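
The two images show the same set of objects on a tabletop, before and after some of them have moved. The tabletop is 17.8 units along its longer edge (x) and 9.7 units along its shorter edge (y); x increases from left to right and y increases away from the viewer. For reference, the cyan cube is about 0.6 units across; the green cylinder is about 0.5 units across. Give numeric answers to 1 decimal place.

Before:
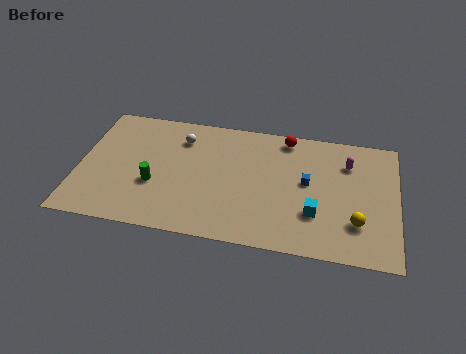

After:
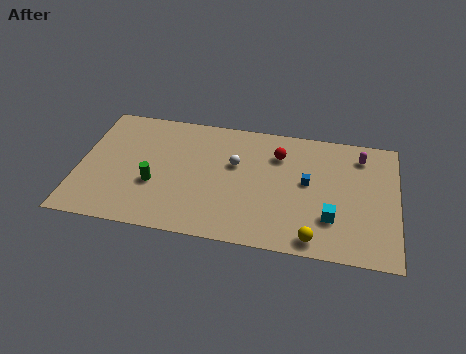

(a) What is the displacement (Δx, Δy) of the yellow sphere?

(-2.3, -1.6)

The yellow sphere started near (15.6, 2.7) and ended near (13.3, 1.1).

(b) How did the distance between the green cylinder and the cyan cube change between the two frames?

+0.9

The distance was about 9.0 in the first image and 9.9 in the second, so they moved 0.9 units further apart.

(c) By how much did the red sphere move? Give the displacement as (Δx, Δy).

(-0.4, -1.4)

From the two frames, the red sphere sits at roughly (11.5, 8.6) before and (11.1, 7.2) after.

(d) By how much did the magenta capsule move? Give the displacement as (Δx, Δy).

(0.7, 0.7)

From the two frames, the magenta capsule sits at roughly (15.0, 7.2) before and (15.7, 7.9) after.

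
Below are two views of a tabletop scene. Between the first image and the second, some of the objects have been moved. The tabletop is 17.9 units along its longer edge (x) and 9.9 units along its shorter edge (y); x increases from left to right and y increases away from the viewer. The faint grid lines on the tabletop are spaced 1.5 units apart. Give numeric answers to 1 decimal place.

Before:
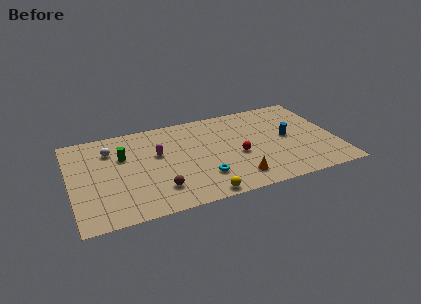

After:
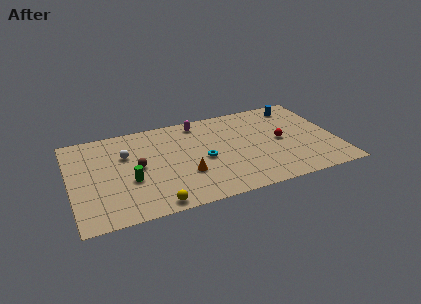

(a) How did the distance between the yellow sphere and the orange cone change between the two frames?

+0.6

They were about 2.7 units apart before and 3.3 after — 0.6 units further apart.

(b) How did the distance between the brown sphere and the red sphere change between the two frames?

+3.9

The distance was about 5.8 in the first image and 9.7 in the second, so they moved 3.9 units further apart.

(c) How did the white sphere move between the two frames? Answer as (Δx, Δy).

(1.0, -0.8)

The white sphere was at about (2.8, 7.4) and moved to about (3.8, 6.6).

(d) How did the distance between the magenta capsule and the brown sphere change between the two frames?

+1.9

Before: roughly 3.7 units apart; after: 5.6. That's 1.9 units further apart.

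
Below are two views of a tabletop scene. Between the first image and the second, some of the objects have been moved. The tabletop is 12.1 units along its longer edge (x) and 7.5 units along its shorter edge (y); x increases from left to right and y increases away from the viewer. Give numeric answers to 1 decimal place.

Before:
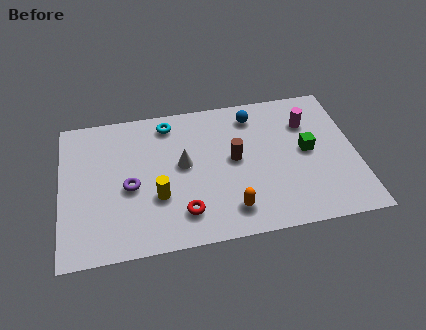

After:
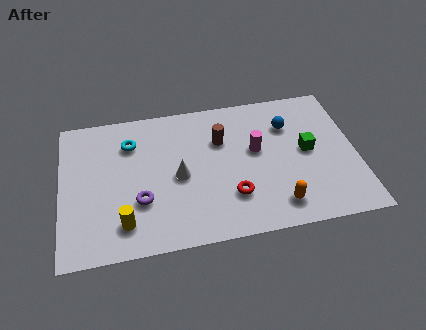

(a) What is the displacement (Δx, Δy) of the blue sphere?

(1.4, -0.8)

From the two frames, the blue sphere sits at roughly (8.0, 6.2) before and (9.4, 5.4) after.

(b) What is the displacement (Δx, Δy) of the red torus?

(2.0, 0.5)

The red torus started near (4.9, 1.6) and ended near (6.9, 2.1).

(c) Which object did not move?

the green cube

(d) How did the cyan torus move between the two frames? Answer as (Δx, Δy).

(-1.6, -0.8)

The cyan torus was at about (4.5, 6.4) and moved to about (2.9, 5.6).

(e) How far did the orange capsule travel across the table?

1.9

The orange capsule moved from about (6.8, 1.4) to (8.7, 1.3), a distance of √(1.9² + 0.1²) ≈ 1.9.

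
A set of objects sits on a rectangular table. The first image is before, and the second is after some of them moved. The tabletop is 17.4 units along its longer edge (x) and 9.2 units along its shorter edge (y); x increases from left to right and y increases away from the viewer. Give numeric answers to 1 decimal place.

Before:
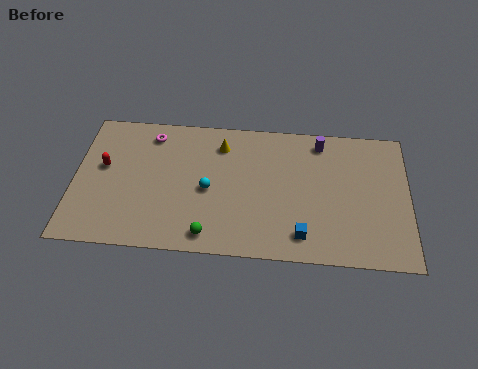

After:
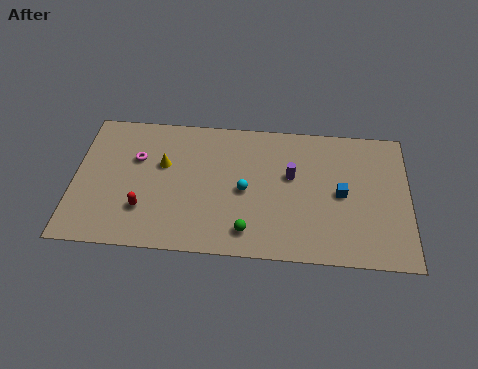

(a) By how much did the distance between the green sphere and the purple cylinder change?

-4.3

The distance was about 8.8 in the first image and 4.5 in the second, so they moved 4.3 units closer together.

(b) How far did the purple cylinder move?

2.8

The purple cylinder was near (12.8, 7.9) before and (11.3, 5.5) after, so it travelled √(1.5² + 2.4²) ≈ 2.8 units.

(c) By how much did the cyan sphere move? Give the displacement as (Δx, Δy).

(1.9, 0.1)

The cyan sphere was at about (7.0, 4.2) and moved to about (8.9, 4.3).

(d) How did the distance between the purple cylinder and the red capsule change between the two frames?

-3.5

They were about 11.6 units apart before and 8.1 after — 3.5 units closer together.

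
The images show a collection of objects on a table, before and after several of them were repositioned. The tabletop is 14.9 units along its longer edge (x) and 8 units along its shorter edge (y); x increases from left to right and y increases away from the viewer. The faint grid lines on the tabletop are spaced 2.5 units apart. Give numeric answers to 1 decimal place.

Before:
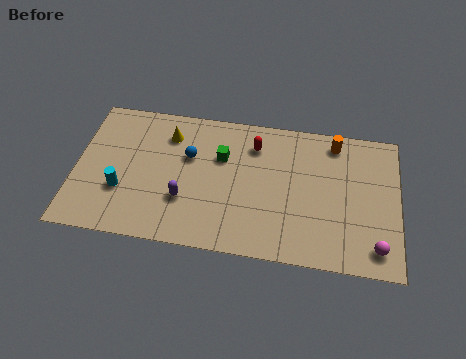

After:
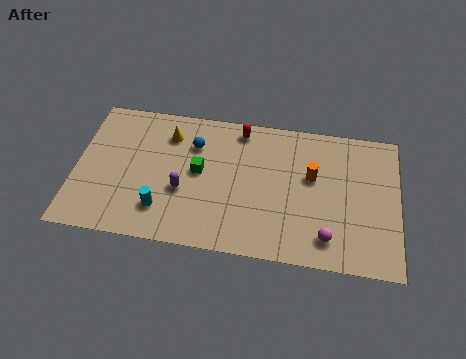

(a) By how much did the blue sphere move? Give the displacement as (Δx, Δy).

(0.2, 0.7)

The blue sphere started near (5.2, 5.1) and ended near (5.4, 5.8).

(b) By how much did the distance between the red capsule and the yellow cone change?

-0.6

Before: roughly 4.0 units apart; after: 3.4. That's 0.6 units closer together.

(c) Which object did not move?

the yellow cone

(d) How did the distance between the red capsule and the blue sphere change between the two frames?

-0.8

Before: roughly 3.2 units apart; after: 2.4. That's 0.8 units closer together.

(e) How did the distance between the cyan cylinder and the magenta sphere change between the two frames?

-4.2

They were about 11.8 units apart before and 7.6 after — 4.2 units closer together.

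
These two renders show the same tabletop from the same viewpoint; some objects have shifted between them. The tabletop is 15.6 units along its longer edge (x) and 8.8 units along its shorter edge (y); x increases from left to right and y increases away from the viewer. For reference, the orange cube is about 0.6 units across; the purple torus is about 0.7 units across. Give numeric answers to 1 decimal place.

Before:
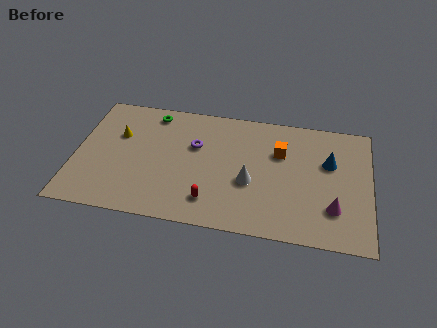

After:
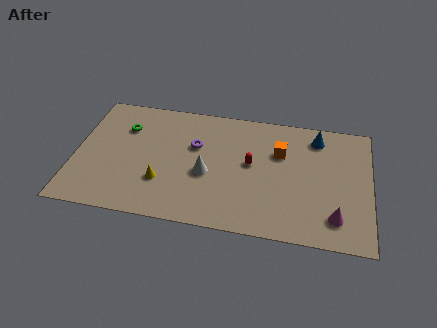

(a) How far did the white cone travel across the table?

2.3

From (9.3, 3.5) to (7.0, 3.7), the white cone covered √(2.3² + 0.2²) ≈ 2.3 units.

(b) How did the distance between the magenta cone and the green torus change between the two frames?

+1.1

Before: roughly 11.1 units apart; after: 12.2. That's 1.1 units further apart.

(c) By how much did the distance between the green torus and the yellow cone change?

+1.7

Before: roughly 2.5 units apart; after: 4.2. That's 1.7 units further apart.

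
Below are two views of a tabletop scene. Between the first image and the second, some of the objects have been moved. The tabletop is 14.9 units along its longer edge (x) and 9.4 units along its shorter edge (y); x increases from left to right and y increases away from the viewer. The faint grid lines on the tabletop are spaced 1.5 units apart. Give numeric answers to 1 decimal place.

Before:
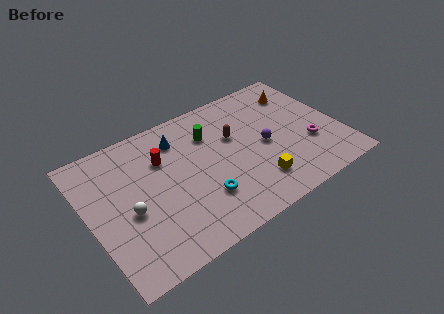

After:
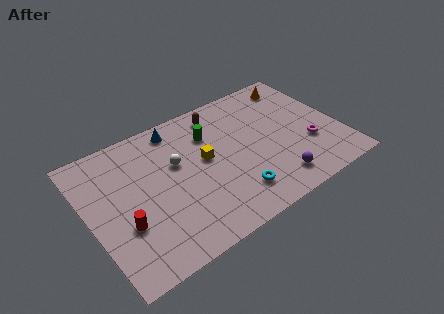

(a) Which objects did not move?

the magenta torus and the green cylinder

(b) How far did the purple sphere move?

2.8

The purple sphere was near (10.4, 4.4) before and (10.5, 1.6) after, so it travelled √(0.1² + 2.8²) ≈ 2.8 units.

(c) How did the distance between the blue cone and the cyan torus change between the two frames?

+1.9

They were about 4.7 units apart before and 6.6 after — 1.9 units further apart.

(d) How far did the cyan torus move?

1.9

The cyan torus moved from about (6.3, 2.7) to (8.1, 2.0), a distance of √(1.8² + 0.7²) ≈ 1.9.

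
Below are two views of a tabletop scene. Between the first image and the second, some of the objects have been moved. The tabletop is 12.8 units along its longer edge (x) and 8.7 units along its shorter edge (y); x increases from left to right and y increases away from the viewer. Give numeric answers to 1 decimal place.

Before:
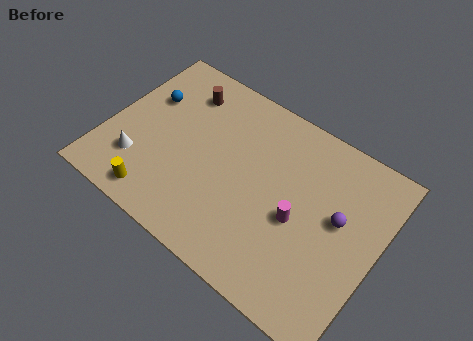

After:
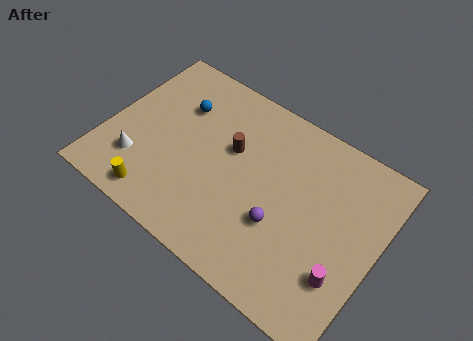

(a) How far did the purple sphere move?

3.0

The purple sphere was near (10.9, 4.9) before and (8.5, 3.1) after, so it travelled √(2.4² + 1.8²) ≈ 3.0 units.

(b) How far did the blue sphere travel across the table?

1.6

From (1.5, 5.7) to (3.0, 6.1), the blue sphere covered √(1.5² + 0.4²) ≈ 1.6 units.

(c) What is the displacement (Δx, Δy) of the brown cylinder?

(2.7, -1.6)

The brown cylinder was at about (3.0, 6.9) and moved to about (5.7, 5.3).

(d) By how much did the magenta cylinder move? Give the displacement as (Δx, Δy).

(2.4, -1.3)

The magenta cylinder was at about (9.2, 3.8) and moved to about (11.6, 2.5).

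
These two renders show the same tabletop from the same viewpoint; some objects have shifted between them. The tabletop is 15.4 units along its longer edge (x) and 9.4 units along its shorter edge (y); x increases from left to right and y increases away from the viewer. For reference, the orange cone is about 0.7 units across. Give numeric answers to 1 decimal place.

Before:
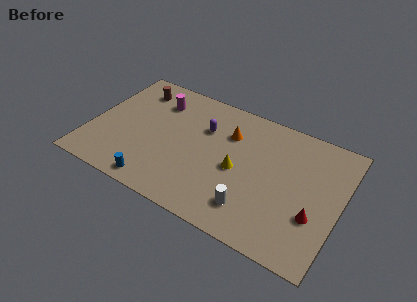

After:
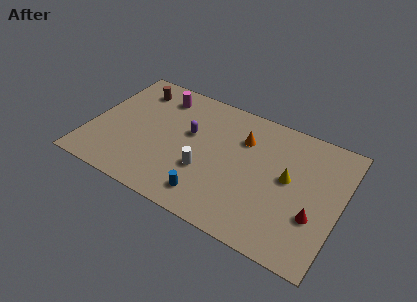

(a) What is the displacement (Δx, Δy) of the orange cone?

(0.9, 0.0)

From the two frames, the orange cone sits at roughly (8.3, 6.7) before and (9.2, 6.7) after.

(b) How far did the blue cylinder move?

3.3

The blue cylinder moved from about (4.6, 1.0) to (7.8, 1.6), a distance of √(3.2² + 0.6²) ≈ 3.3.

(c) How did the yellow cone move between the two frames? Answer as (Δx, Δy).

(3.0, 0.8)

The yellow cone started near (9.2, 4.3) and ended near (12.2, 5.1).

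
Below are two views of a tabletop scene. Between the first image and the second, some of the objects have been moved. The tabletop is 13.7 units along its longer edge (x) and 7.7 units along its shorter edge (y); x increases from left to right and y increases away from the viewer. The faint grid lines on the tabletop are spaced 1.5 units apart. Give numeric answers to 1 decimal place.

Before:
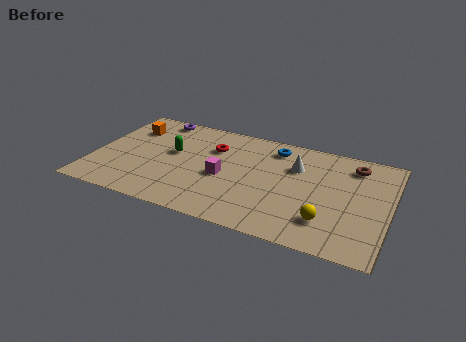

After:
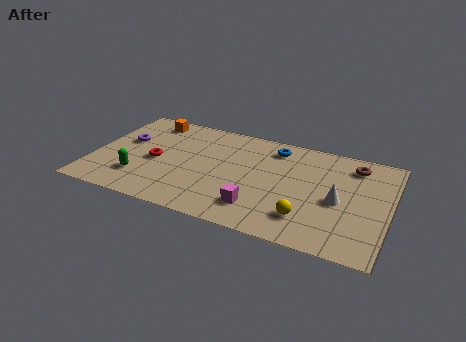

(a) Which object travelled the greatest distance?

the red torus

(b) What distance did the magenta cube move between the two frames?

2.5

The magenta cube moved from about (6.1, 3.4) to (7.9, 1.7), a distance of √(1.8² + 1.7²) ≈ 2.5.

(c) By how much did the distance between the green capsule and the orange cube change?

+2.0

They were about 2.6 units apart before and 4.6 after — 2.0 units further apart.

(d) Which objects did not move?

the blue torus and the brown torus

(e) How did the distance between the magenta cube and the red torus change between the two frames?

+3.2

The distance was about 2.1 in the first image and 5.3 in the second, so they moved 3.2 units further apart.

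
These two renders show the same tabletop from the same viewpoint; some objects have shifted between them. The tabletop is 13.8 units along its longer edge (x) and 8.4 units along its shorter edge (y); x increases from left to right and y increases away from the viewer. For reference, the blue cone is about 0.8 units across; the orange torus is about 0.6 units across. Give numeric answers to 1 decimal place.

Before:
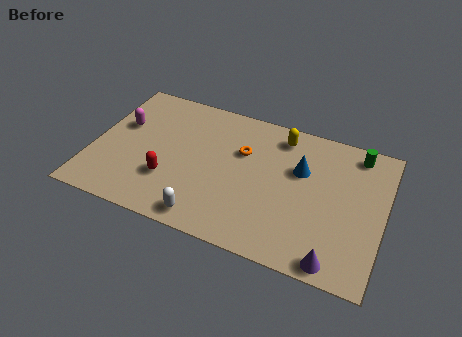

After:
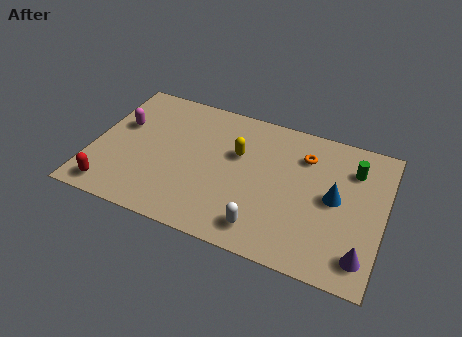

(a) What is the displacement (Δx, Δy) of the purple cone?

(1.2, 0.7)

The purple cone was at about (11.8, 0.8) and moved to about (13.0, 1.5).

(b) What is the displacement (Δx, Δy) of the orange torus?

(2.9, 0.8)

The orange torus started near (7.0, 5.5) and ended near (9.9, 6.3).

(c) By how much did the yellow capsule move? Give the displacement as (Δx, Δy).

(-1.9, -1.8)

From the two frames, the yellow capsule sits at roughly (8.7, 7.1) before and (6.8, 5.3) after.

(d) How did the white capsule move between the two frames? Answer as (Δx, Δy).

(2.6, 0.4)

The white capsule was at about (5.8, 1.0) and moved to about (8.4, 1.4).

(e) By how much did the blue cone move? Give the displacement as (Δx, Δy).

(1.7, -1.1)

The blue cone started near (9.8, 5.4) and ended near (11.5, 4.3).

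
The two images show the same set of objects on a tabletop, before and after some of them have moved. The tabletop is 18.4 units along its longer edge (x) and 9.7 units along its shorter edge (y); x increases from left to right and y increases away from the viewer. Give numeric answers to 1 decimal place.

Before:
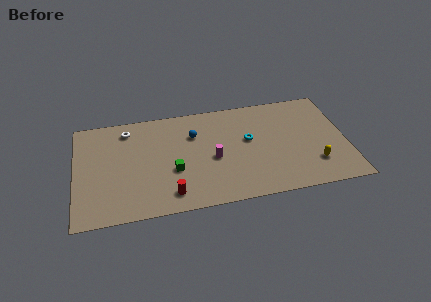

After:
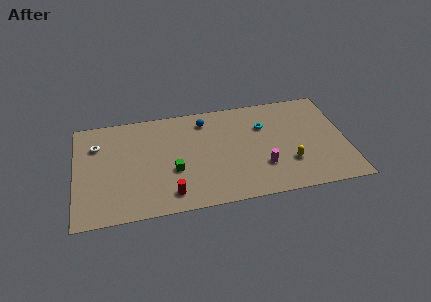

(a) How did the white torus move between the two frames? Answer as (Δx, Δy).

(-2.1, -1.1)

From the two frames, the white torus sits at roughly (3.6, 8.1) before and (1.5, 7.0) after.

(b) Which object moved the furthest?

the magenta cylinder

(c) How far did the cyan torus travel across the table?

1.6

The cyan torus moved from about (11.8, 5.6) to (12.9, 6.7), a distance of √(1.1² + 1.1²) ≈ 1.6.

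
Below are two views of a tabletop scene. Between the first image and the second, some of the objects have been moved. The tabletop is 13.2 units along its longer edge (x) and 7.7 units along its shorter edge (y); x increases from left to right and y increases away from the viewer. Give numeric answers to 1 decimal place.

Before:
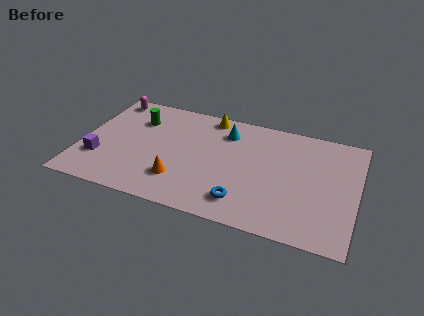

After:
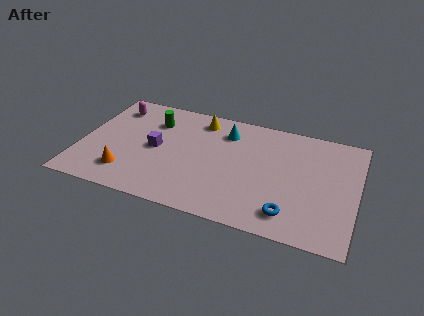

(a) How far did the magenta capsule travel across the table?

0.7

The magenta capsule moved from about (1.0, 6.8) to (1.3, 6.2), a distance of √(0.3² + 0.6²) ≈ 0.7.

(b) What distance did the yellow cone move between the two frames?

0.6

The yellow cone was near (5.9, 6.9) before and (5.5, 6.5) after, so it travelled √(0.4² + 0.4²) ≈ 0.6 units.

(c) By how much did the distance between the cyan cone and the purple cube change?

-3.0

The distance was about 6.9 in the first image and 3.9 in the second, so they moved 3.0 units closer together.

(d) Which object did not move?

the cyan cone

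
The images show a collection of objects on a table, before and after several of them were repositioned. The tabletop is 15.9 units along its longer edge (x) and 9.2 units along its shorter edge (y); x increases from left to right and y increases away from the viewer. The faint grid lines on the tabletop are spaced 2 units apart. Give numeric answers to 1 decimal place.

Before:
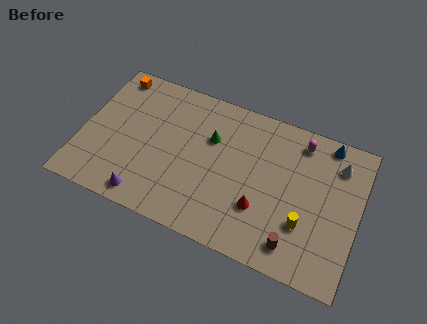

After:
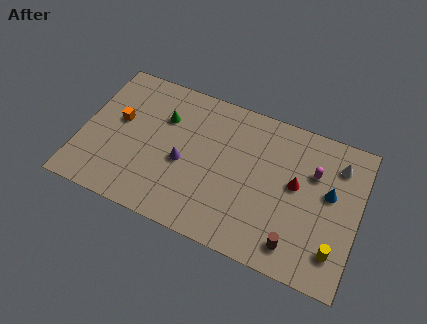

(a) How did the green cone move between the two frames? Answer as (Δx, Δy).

(-2.8, 0.3)

From the two frames, the green cone sits at roughly (7.3, 6.1) before and (4.5, 6.4) after.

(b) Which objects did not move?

the brown cylinder and the white cone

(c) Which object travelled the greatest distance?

the purple cone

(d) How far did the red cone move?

2.8

The red cone was near (10.5, 2.9) before and (12.3, 5.1) after, so it travelled √(1.8² + 2.2²) ≈ 2.8 units.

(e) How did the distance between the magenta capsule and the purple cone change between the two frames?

-3.0

Before: roughly 10.6 units apart; after: 7.6. That's 3.0 units closer together.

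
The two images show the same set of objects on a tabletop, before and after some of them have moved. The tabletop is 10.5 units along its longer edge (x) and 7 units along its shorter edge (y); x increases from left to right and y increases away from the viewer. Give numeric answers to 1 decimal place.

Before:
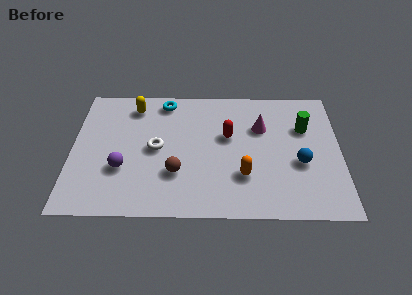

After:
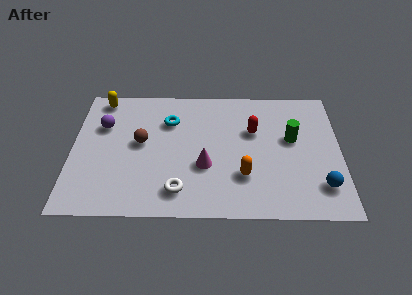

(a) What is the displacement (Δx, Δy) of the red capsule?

(1.0, 0.3)

The red capsule was at about (6.1, 4.2) and moved to about (7.1, 4.5).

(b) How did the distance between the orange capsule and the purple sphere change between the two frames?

+1.4

The distance was about 4.7 in the first image and 6.1 in the second, so they moved 1.4 units further apart.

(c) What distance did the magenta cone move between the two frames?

3.0

From (7.4, 4.7) to (5.2, 2.6), the magenta cone covered √(2.2² + 2.1²) ≈ 3.0 units.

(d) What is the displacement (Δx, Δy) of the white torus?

(0.9, -2.2)

The white torus started near (3.3, 3.5) and ended near (4.2, 1.3).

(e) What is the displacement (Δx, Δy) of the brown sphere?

(-1.4, 1.6)

The brown sphere was at about (4.1, 2.2) and moved to about (2.7, 3.8).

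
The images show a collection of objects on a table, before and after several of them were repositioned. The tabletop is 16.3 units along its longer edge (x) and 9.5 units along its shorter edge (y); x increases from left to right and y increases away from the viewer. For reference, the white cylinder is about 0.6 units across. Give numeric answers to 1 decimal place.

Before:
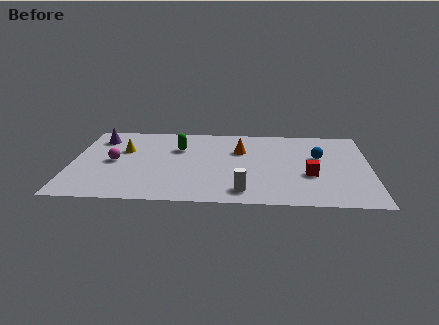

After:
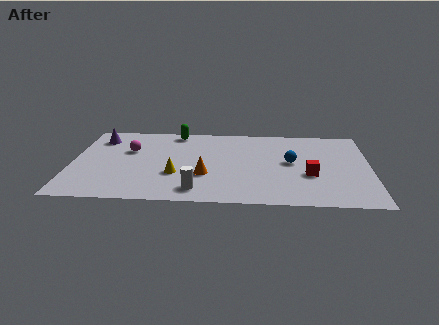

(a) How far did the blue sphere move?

1.7

From (13.5, 5.8) to (12.0, 5.1), the blue sphere covered √(1.5² + 0.7²) ≈ 1.7 units.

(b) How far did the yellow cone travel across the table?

4.0

From (2.8, 6.1) to (5.7, 3.3), the yellow cone covered √(2.9² + 2.8²) ≈ 4.0 units.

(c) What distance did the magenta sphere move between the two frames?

1.6

From (2.3, 4.7) to (3.1, 6.1), the magenta sphere covered √(0.8² + 1.4²) ≈ 1.6 units.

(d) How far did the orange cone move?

3.6

From (9.2, 6.4) to (7.3, 3.3), the orange cone covered √(1.9² + 3.1²) ≈ 3.6 units.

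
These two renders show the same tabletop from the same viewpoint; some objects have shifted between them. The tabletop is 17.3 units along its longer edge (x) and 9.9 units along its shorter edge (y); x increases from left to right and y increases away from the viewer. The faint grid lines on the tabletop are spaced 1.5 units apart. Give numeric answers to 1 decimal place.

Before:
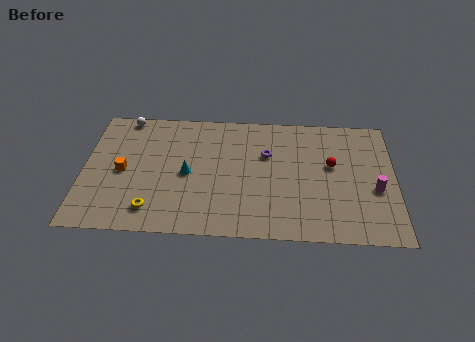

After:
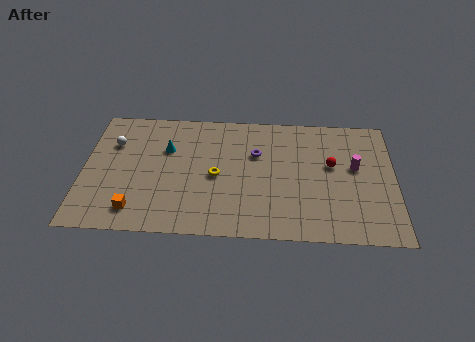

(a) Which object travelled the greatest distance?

the yellow torus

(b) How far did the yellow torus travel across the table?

4.5

The yellow torus moved from about (3.9, 1.8) to (7.4, 4.6), a distance of √(3.5² + 2.8²) ≈ 4.5.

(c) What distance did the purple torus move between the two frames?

0.6

The purple torus moved from about (10.2, 6.5) to (9.6, 6.5), a distance of √(0.6² + 0.0²) ≈ 0.6.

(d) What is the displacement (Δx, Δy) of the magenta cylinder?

(-1.1, 1.7)

The magenta cylinder was at about (16.2, 4.0) and moved to about (15.1, 5.7).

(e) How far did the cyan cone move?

2.2

The cyan cone was near (5.8, 4.7) before and (4.6, 6.6) after, so it travelled √(1.2² + 1.9²) ≈ 2.2 units.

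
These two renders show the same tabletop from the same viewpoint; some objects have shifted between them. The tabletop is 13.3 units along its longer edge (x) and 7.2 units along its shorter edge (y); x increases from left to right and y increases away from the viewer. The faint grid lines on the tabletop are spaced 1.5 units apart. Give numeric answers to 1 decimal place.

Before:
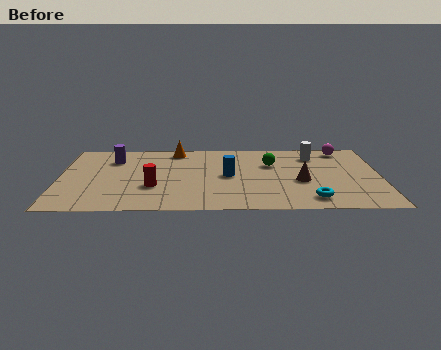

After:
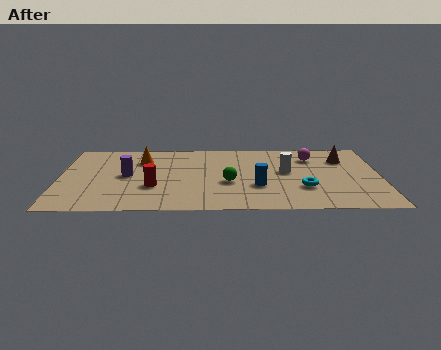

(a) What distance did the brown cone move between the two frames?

2.9

The brown cone moved from about (10.0, 3.0) to (11.8, 5.3), a distance of √(1.8² + 2.3²) ≈ 2.9.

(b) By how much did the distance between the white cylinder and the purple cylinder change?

-1.8

Before: roughly 8.4 units apart; after: 6.6. That's 1.8 units closer together.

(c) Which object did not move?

the red cylinder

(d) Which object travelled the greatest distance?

the brown cone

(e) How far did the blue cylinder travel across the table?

1.6

The blue cylinder moved from about (7.0, 3.6) to (8.2, 2.5), a distance of √(1.2² + 1.1²) ≈ 1.6.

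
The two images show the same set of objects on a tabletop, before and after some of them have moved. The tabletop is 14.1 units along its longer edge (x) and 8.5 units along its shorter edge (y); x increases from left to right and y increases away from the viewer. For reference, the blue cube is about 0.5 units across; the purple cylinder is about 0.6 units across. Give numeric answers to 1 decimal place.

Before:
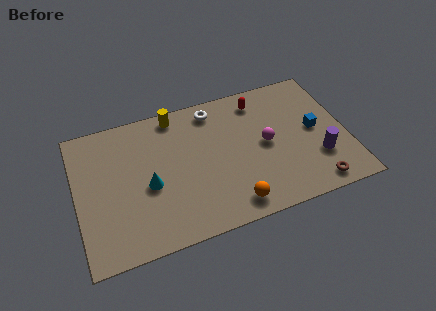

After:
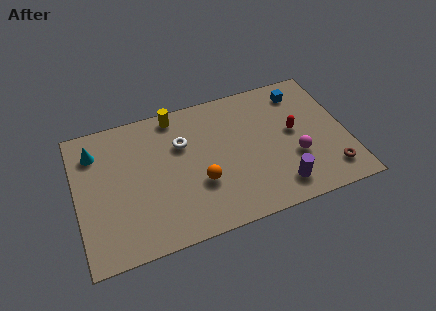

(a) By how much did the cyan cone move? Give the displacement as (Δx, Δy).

(-2.6, 2.9)

From the two frames, the cyan cone sits at roughly (3.7, 3.7) before and (1.1, 6.6) after.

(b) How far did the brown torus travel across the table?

1.1

The brown torus was near (12.1, 1.0) before and (13.0, 1.6) after, so it travelled √(0.9² + 0.6²) ≈ 1.1 units.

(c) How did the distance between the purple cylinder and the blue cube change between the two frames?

+4.0

Before: roughly 1.8 units apart; after: 5.8. That's 4.0 units further apart.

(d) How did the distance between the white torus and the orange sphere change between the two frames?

-3.3

The distance was about 6.1 in the first image and 2.8 in the second, so they moved 3.3 units closer together.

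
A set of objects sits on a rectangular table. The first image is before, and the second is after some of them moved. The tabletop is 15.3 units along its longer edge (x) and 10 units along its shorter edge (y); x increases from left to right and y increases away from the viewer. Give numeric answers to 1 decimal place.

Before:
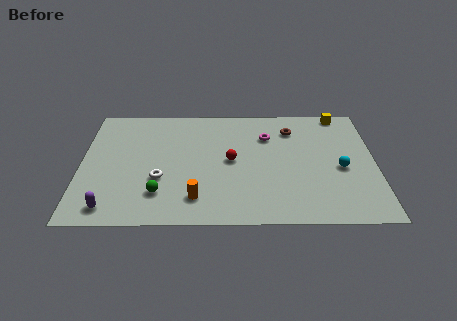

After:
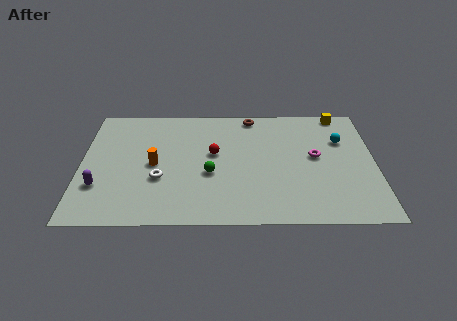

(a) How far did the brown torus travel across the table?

2.4

The brown torus was near (11.0, 7.8) before and (8.9, 9.0) after, so it travelled √(2.1² + 1.2²) ≈ 2.4 units.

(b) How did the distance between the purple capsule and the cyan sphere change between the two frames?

+0.9

They were about 12.3 units apart before and 13.2 after — 0.9 units further apart.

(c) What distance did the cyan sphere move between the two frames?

2.4

The cyan sphere was near (13.5, 4.4) before and (13.6, 6.8) after, so it travelled √(0.1² + 2.4²) ≈ 2.4 units.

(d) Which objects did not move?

the white torus and the yellow cube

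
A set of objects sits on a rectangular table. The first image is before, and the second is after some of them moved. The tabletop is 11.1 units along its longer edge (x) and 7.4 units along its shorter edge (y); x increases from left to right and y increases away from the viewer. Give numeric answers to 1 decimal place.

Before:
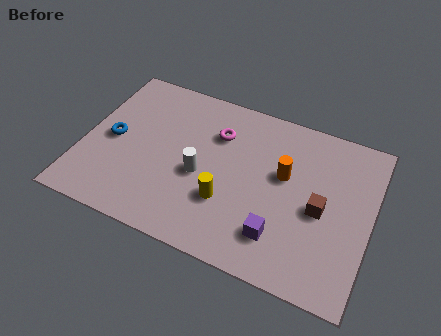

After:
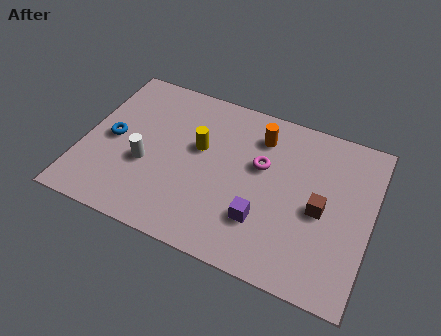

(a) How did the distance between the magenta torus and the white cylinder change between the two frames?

+2.5

Before: roughly 2.1 units apart; after: 4.6. That's 2.5 units further apart.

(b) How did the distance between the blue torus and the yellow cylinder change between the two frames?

-1.4

They were about 4.8 units apart before and 3.4 after — 1.4 units closer together.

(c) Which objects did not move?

the brown cube and the blue torus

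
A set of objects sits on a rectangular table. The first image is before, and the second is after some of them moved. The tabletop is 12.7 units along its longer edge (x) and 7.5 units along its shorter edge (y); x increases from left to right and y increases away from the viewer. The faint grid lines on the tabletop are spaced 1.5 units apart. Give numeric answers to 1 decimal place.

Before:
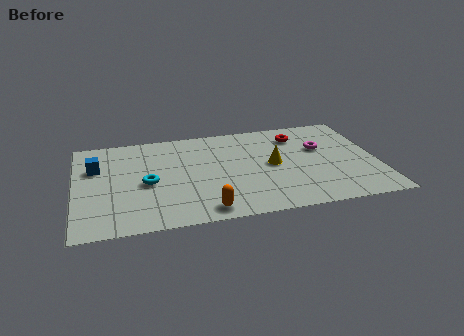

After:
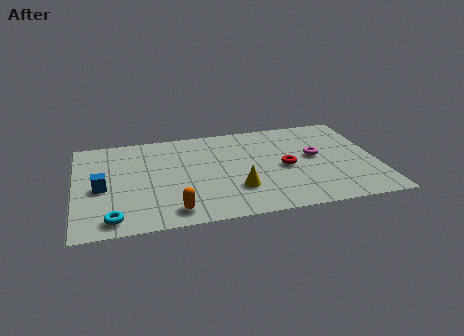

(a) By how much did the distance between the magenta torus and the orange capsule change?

+0.4

The distance was about 6.4 in the first image and 6.8 in the second, so they moved 0.4 units further apart.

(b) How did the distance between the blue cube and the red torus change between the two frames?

-0.9

Before: roughly 8.6 units apart; after: 7.7. That's 0.9 units closer together.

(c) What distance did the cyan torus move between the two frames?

2.8

From (3.0, 3.4) to (1.5, 1.0), the cyan torus covered √(1.5² + 2.4²) ≈ 2.8 units.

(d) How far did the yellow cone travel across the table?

2.3

From (8.3, 3.8) to (6.7, 2.2), the yellow cone covered √(1.6² + 1.6²) ≈ 2.3 units.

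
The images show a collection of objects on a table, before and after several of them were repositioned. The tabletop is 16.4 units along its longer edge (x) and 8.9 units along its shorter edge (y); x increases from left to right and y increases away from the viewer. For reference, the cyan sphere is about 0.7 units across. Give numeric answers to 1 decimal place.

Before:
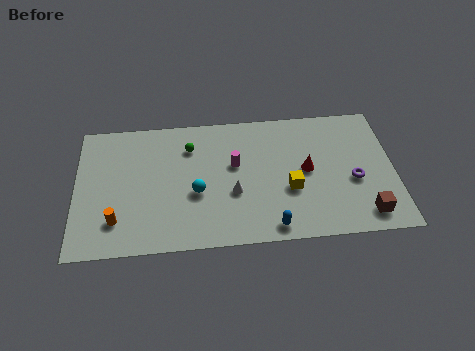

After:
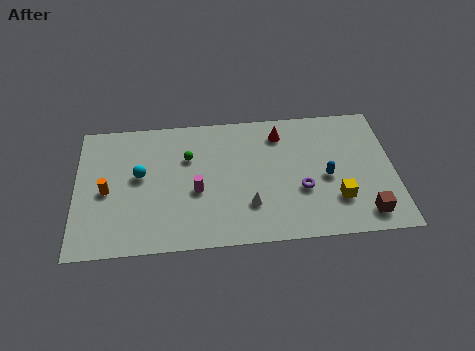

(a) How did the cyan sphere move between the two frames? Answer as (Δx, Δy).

(-2.9, 1.4)

From the two frames, the cyan sphere sits at roughly (6.2, 3.6) before and (3.3, 5.0) after.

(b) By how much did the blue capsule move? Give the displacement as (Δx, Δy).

(2.9, 3.0)

From the two frames, the blue capsule sits at roughly (10.0, 1.0) before and (12.9, 4.0) after.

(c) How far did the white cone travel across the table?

1.2

The white cone was near (8.1, 3.4) before and (8.9, 2.5) after, so it travelled √(0.8² + 0.9²) ≈ 1.2 units.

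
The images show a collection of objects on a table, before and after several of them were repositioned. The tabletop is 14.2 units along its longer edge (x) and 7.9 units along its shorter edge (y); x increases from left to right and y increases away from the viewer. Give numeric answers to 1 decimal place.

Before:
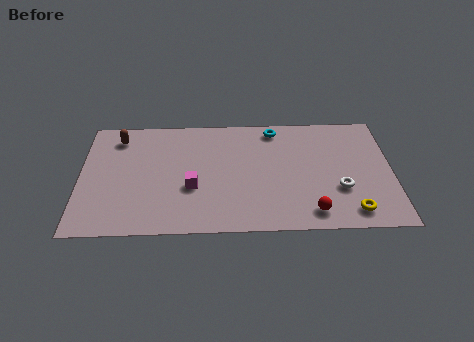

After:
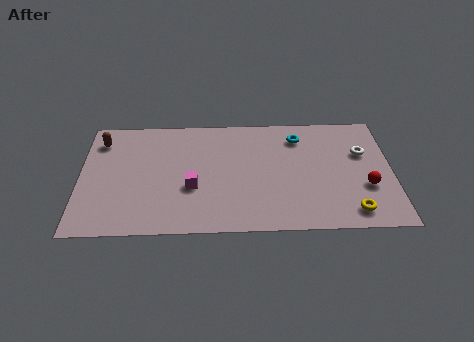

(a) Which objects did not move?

the yellow torus and the magenta cube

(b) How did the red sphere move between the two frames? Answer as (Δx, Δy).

(2.5, 1.6)

From the two frames, the red sphere sits at roughly (10.5, 1.2) before and (13.0, 2.8) after.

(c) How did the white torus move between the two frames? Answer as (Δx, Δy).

(1.1, 2.4)

The white torus was at about (11.8, 2.7) and moved to about (12.9, 5.1).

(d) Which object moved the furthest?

the red sphere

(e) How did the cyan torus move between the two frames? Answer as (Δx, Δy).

(1.1, -0.6)

The cyan torus started near (8.9, 6.9) and ended near (10.0, 6.3).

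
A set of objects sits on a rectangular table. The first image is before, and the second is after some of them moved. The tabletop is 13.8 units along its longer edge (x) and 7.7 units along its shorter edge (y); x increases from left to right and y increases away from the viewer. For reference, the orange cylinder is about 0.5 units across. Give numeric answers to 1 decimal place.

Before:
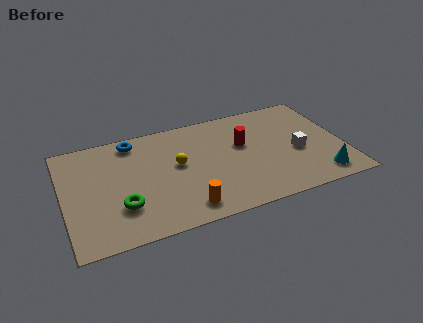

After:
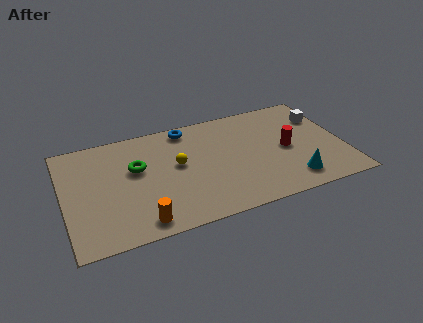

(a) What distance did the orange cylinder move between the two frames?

2.2

From (5.7, 1.2) to (3.5, 1.0), the orange cylinder covered √(2.2² + 0.2²) ≈ 2.2 units.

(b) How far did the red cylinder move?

2.3

From (8.9, 4.7) to (11.0, 3.7), the red cylinder covered √(2.1² + 1.0²) ≈ 2.3 units.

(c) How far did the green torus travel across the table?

2.6

The green torus was near (2.7, 2.3) before and (3.6, 4.7) after, so it travelled √(0.9² + 2.4²) ≈ 2.6 units.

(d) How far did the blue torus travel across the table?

2.7

The blue torus was near (3.6, 6.7) before and (6.3, 6.8) after, so it travelled √(2.7² + 0.1²) ≈ 2.7 units.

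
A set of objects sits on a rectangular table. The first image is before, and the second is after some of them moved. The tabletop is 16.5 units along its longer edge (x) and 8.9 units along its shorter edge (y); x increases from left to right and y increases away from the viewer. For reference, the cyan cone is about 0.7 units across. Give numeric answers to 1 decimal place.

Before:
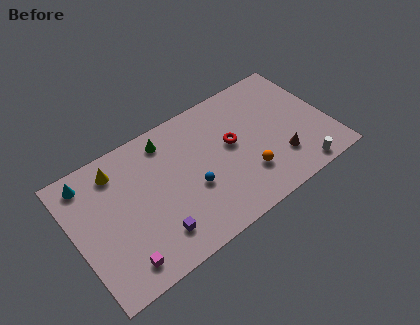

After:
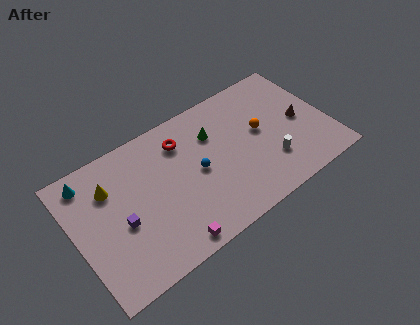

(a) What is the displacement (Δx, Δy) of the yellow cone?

(-0.6, -0.9)

From the two frames, the yellow cone sits at roughly (3.1, 7.3) before and (2.5, 6.4) after.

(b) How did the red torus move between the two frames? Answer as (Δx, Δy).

(-3.0, 1.9)

The red torus started near (10.3, 5.0) and ended near (7.3, 6.9).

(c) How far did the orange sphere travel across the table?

2.8

The orange sphere was near (10.8, 2.5) before and (12.2, 4.9) after, so it travelled √(1.4² + 2.4²) ≈ 2.8 units.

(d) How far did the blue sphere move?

1.0

The blue sphere was near (7.4, 3.5) before and (7.9, 4.4) after, so it travelled √(0.5² + 0.9²) ≈ 1.0 units.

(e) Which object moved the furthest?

the red torus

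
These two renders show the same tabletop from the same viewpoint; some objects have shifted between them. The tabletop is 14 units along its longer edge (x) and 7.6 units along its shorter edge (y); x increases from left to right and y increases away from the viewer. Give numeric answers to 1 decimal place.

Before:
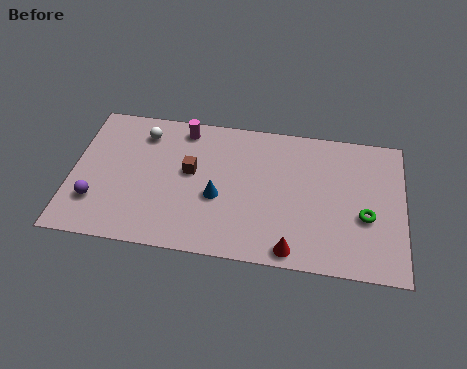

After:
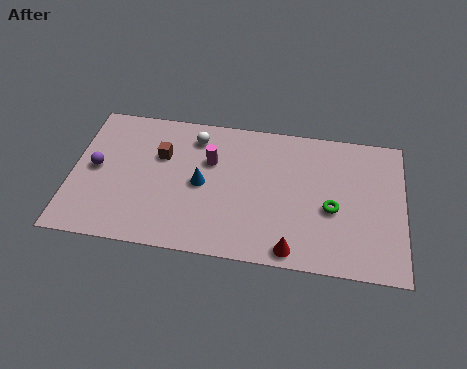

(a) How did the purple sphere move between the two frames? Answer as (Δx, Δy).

(-0.1, 1.8)

From the two frames, the purple sphere sits at roughly (1.1, 2.1) before and (1.0, 3.9) after.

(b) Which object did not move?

the red cone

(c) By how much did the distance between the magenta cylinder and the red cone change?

-2.0

Before: roughly 7.5 units apart; after: 5.5. That's 2.0 units closer together.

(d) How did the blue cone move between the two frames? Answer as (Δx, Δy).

(-0.7, 0.6)

From the two frames, the blue cone sits at roughly (6.2, 3.1) before and (5.5, 3.7) after.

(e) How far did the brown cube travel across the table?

1.5

The brown cube moved from about (5.0, 4.3) to (3.7, 5.0), a distance of √(1.3² + 0.7²) ≈ 1.5.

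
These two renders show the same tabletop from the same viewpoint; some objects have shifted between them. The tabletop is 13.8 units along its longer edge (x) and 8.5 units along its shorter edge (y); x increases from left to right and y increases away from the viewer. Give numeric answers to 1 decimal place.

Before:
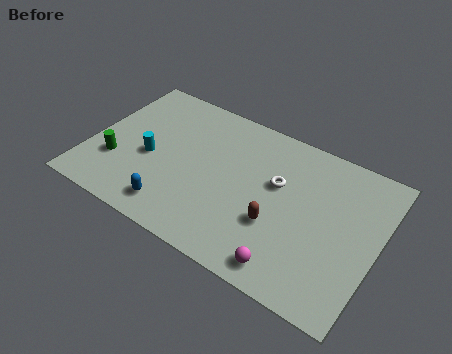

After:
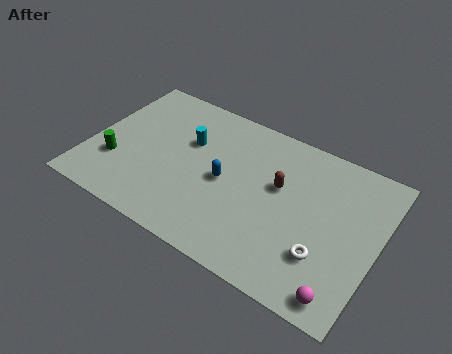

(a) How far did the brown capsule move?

2.1

From (9.2, 3.0) to (9.0, 5.1), the brown capsule covered √(0.2² + 2.1²) ≈ 2.1 units.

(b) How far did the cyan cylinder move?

2.4

The cyan cylinder was near (2.9, 3.7) before and (4.5, 5.5) after, so it travelled √(1.6² + 1.8²) ≈ 2.4 units.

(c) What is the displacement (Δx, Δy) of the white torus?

(2.6, -2.7)

The white torus started near (8.9, 5.2) and ended near (11.5, 2.5).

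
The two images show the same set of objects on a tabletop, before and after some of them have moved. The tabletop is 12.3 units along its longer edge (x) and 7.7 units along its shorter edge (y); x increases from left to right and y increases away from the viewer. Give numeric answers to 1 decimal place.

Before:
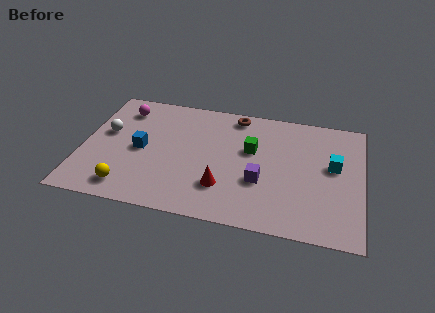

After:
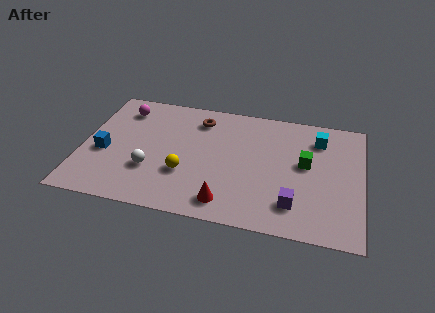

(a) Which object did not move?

the magenta sphere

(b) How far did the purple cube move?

1.9

The purple cube moved from about (7.9, 2.8) to (9.4, 1.7), a distance of √(1.5² + 1.1²) ≈ 1.9.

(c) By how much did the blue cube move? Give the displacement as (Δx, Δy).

(-1.6, -0.5)

The blue cube started near (2.6, 3.7) and ended near (1.0, 3.2).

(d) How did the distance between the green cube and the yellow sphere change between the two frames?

-0.8

Before: roughly 6.3 units apart; after: 5.5. That's 0.8 units closer together.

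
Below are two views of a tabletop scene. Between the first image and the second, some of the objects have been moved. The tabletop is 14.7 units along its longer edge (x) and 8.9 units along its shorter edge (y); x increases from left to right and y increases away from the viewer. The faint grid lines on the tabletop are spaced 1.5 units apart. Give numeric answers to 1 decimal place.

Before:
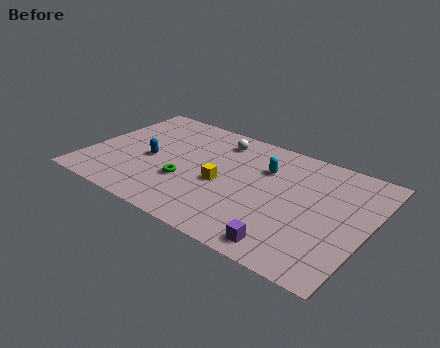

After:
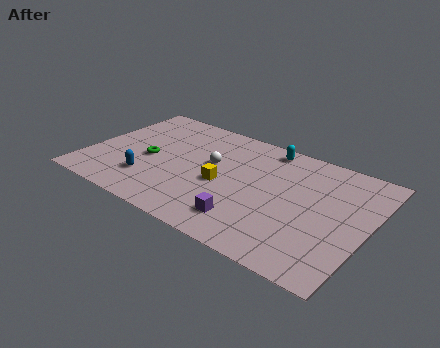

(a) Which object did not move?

the yellow cube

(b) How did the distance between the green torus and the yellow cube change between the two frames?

+2.0

They were about 2.0 units apart before and 4.0 after — 2.0 units further apart.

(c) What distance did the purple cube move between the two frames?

2.3

From (11.1, 1.1) to (8.9, 1.8), the purple cube covered √(2.2² + 0.7²) ≈ 2.3 units.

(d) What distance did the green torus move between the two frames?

2.4

The green torus was near (5.4, 3.1) before and (3.2, 4.0) after, so it travelled √(2.2² + 0.9²) ≈ 2.4 units.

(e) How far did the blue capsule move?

1.7

From (3.3, 4.0) to (3.5, 2.3), the blue capsule covered √(0.2² + 1.7²) ≈ 1.7 units.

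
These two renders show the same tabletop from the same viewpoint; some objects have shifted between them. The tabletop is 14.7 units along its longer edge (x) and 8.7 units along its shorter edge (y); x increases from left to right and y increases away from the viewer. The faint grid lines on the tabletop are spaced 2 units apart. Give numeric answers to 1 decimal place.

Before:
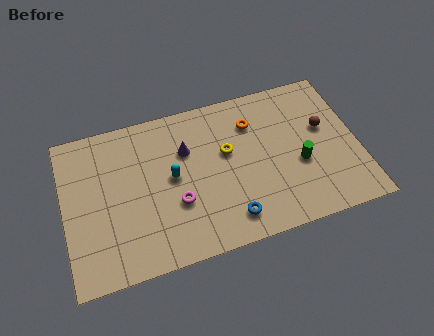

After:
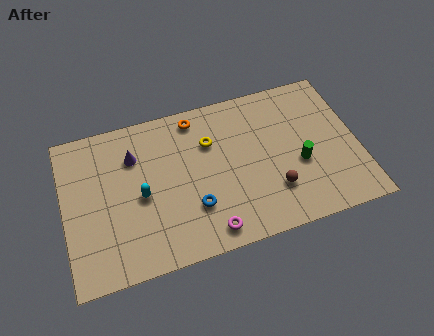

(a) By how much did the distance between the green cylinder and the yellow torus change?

+1.1

They were about 3.9 units apart before and 5.0 after — 1.1 units further apart.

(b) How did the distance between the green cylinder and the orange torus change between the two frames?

+2.7

The distance was about 3.7 in the first image and 6.4 in the second, so they moved 2.7 units further apart.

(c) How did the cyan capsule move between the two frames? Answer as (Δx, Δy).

(-1.6, -0.6)

From the two frames, the cyan capsule sits at roughly (5.4, 4.6) before and (3.8, 4.0) after.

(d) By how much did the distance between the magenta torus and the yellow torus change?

+1.5

Before: roughly 3.4 units apart; after: 4.9. That's 1.5 units further apart.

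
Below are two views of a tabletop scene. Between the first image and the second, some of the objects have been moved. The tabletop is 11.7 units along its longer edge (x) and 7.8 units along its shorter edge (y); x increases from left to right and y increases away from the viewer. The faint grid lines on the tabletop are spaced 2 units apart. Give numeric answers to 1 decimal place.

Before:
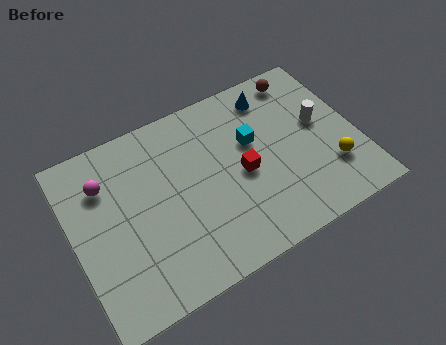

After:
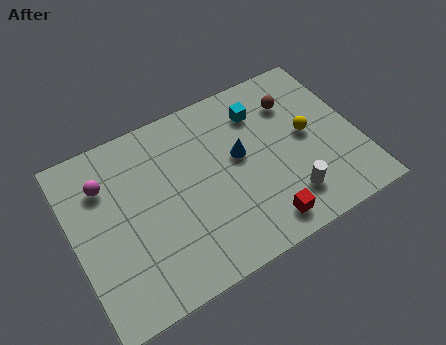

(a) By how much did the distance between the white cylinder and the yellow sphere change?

+0.5

The distance was about 2.2 in the first image and 2.7 in the second, so they moved 0.5 units further apart.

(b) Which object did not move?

the magenta sphere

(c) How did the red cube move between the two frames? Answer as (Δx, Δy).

(0.4, -2.5)

The red cube was at about (6.9, 3.6) and moved to about (7.3, 1.1).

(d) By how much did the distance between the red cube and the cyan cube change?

+3.6

Before: roughly 1.3 units apart; after: 4.9. That's 3.6 units further apart.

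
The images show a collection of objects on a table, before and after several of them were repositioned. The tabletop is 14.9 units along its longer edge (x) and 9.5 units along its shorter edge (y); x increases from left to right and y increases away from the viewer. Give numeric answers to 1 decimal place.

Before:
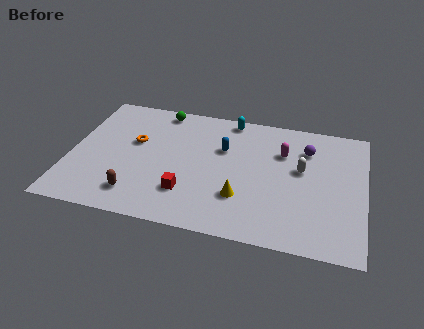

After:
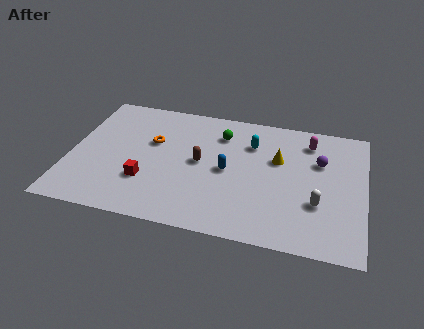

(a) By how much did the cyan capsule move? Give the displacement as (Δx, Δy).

(1.2, -1.7)

From the two frames, the cyan capsule sits at roughly (7.9, 8.6) before and (9.1, 6.9) after.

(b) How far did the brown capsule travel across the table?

4.3

The brown capsule was near (3.6, 1.8) before and (6.6, 4.9) after, so it travelled √(3.0² + 3.1²) ≈ 4.3 units.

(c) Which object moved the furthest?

the brown capsule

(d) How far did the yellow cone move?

3.6

From (8.8, 2.8) to (10.5, 6.0), the yellow cone covered √(1.7² + 3.2²) ≈ 3.6 units.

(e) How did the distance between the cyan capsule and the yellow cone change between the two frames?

-4.2

Before: roughly 5.9 units apart; after: 1.7. That's 4.2 units closer together.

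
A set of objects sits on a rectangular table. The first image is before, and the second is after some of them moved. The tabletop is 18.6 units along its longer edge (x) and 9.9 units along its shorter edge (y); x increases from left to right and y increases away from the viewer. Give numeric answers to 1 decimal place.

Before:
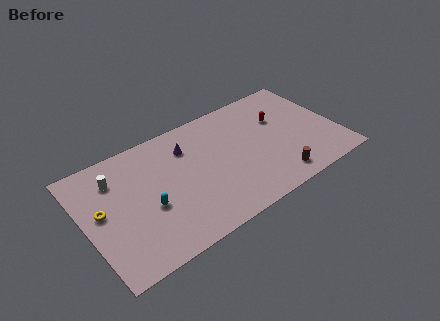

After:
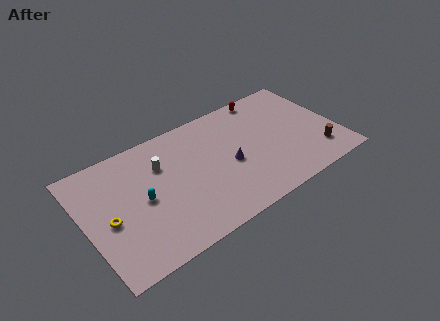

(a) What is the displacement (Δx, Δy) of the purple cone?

(2.7, -3.0)

The purple cone started near (7.8, 7.4) and ended near (10.5, 4.4).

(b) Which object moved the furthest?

the purple cone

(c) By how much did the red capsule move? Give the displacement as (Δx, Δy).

(-0.6, 2.5)

The red capsule was at about (14.7, 6.5) and moved to about (14.1, 9.0).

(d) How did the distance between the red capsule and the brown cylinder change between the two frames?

+2.2

The distance was about 5.1 in the first image and 7.3 in the second, so they moved 2.2 units further apart.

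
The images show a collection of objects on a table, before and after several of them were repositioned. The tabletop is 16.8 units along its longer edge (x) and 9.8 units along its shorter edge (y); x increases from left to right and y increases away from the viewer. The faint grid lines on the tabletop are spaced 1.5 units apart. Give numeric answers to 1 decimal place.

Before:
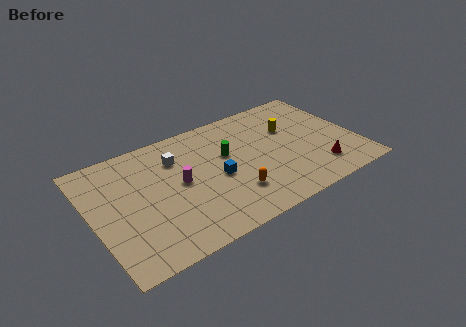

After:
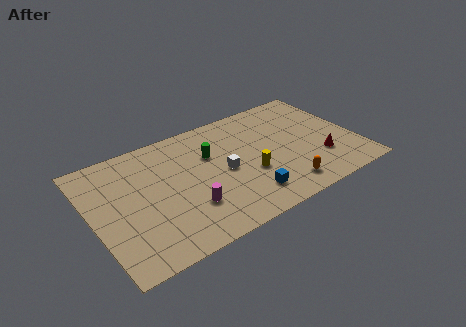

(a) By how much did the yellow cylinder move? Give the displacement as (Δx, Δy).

(-3.1, -2.7)

The yellow cylinder started near (12.9, 6.4) and ended near (9.8, 3.7).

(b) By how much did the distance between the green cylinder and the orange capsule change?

+2.9

Before: roughly 3.4 units apart; after: 6.3. That's 2.9 units further apart.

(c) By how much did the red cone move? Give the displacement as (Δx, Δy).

(0.3, 0.8)

The red cone started near (14.0, 2.1) and ended near (14.3, 2.9).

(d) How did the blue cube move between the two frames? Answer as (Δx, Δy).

(1.5, -2.4)

The blue cube started near (7.8, 4.4) and ended near (9.3, 2.0).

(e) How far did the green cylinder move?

1.1

From (8.7, 6.0) to (7.7, 6.5), the green cylinder covered √(1.0² + 0.5²) ≈ 1.1 units.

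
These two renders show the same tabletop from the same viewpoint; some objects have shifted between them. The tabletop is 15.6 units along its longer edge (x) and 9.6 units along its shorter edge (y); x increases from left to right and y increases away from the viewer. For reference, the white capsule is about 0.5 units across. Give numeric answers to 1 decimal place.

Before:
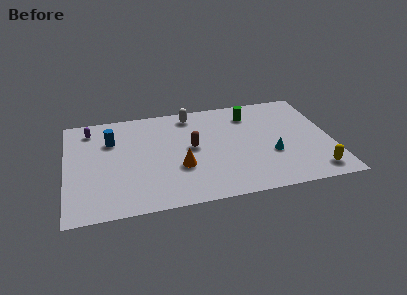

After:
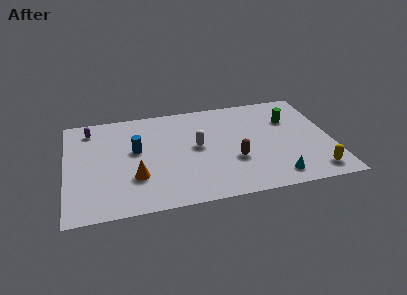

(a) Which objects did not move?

the purple capsule and the yellow capsule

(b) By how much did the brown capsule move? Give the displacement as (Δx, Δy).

(2.4, -1.7)

The brown capsule started near (7.4, 5.1) and ended near (9.8, 3.4).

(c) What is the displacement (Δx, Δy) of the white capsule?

(0.2, -3.2)

The white capsule started near (7.5, 8.3) and ended near (7.7, 5.1).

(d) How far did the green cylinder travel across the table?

2.5

The green cylinder was near (11.0, 7.6) before and (13.3, 6.6) after, so it travelled √(2.3² + 1.0²) ≈ 2.5 units.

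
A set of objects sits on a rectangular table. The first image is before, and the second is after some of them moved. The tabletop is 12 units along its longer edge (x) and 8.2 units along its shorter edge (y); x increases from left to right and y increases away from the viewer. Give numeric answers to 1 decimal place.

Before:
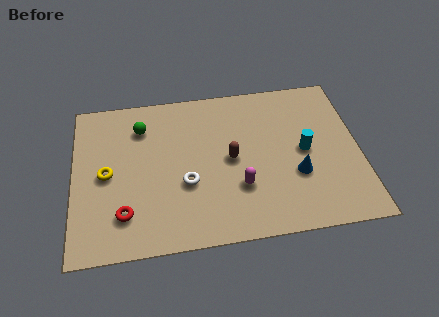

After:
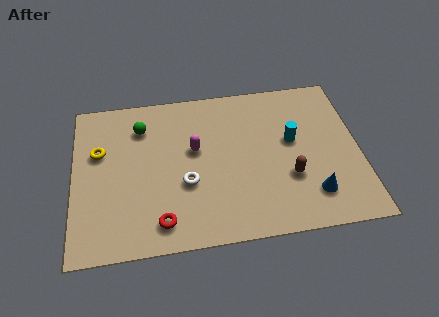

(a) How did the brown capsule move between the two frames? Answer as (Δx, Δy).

(2.4, -1.3)

From the two frames, the brown capsule sits at roughly (6.6, 4.1) before and (9.0, 2.8) after.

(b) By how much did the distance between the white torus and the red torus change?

-0.8

Before: roughly 2.9 units apart; after: 2.1. That's 0.8 units closer together.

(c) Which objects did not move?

the white torus and the green sphere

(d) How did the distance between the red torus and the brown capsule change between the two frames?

+0.6

The distance was about 5.0 in the first image and 5.6 in the second, so they moved 0.6 units further apart.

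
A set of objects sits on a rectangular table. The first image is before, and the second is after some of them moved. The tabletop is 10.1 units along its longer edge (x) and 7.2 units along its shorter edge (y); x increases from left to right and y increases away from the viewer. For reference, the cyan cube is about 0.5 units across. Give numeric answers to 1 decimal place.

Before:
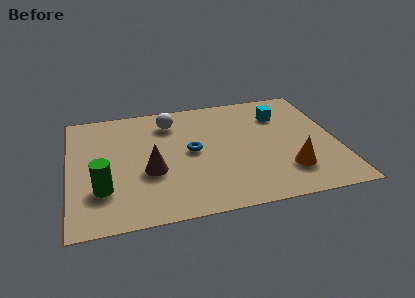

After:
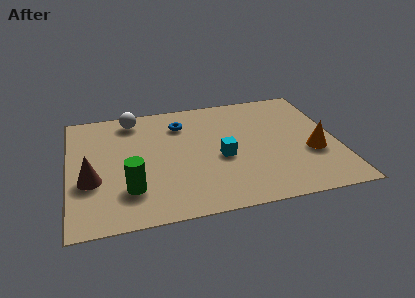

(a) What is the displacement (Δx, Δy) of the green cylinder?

(1.0, -0.2)

The green cylinder was at about (1.2, 2.1) and moved to about (2.2, 1.9).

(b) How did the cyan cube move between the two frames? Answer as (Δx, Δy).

(-2.4, -2.2)

The cyan cube was at about (8.1, 5.3) and moved to about (5.7, 3.1).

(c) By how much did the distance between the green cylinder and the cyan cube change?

-3.9

The distance was about 7.6 in the first image and 3.7 in the second, so they moved 3.9 units closer together.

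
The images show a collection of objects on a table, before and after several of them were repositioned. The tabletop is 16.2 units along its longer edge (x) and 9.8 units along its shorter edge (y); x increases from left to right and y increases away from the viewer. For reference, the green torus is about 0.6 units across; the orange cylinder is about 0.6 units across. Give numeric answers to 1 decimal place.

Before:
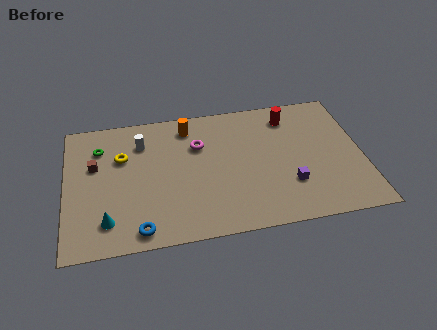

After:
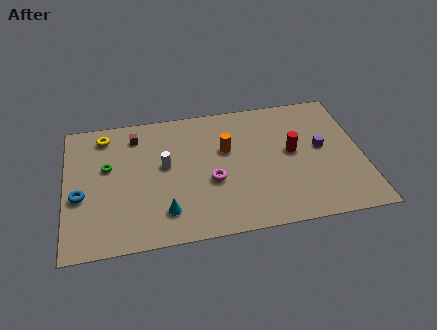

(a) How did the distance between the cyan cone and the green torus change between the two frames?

-0.6

Before: roughly 5.4 units apart; after: 4.8. That's 0.6 units closer together.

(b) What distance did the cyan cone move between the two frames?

3.1

From (2.2, 2.0) to (5.3, 2.1), the cyan cone covered √(3.1² + 0.1²) ≈ 3.1 units.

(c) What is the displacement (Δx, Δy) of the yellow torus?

(-0.9, 1.8)

From the two frames, the yellow torus sits at roughly (3.1, 6.5) before and (2.2, 8.3) after.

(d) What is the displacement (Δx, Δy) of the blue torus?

(-3.1, 2.9)

The blue torus started near (3.9, 1.1) and ended near (0.8, 4.0).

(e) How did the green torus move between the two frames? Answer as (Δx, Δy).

(0.4, -1.5)

From the two frames, the green torus sits at roughly (1.9, 7.4) before and (2.3, 5.9) after.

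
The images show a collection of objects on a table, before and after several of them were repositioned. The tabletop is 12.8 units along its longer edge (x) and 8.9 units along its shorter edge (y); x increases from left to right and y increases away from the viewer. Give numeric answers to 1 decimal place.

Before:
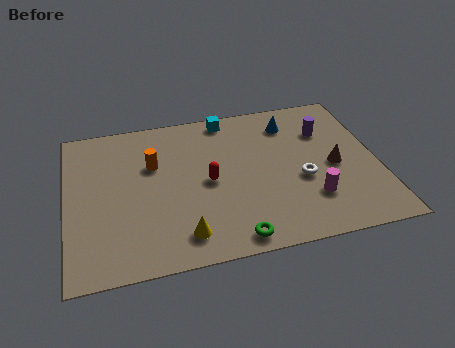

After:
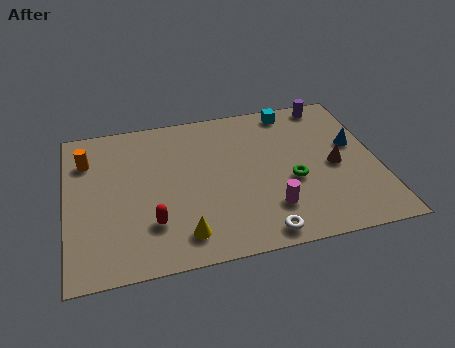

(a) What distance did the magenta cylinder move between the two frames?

1.7

The magenta cylinder was near (9.9, 2.4) before and (8.2, 2.2) after, so it travelled √(1.7² + 0.2²) ≈ 1.7 units.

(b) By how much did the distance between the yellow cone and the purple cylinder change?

+1.4

They were about 7.8 units apart before and 9.2 after — 1.4 units further apart.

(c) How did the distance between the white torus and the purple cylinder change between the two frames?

+4.9

The distance was about 3.0 in the first image and 7.9 in the second, so they moved 4.9 units further apart.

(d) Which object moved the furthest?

the green torus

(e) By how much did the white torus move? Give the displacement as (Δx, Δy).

(-1.9, -2.7)

From the two frames, the white torus sits at roughly (9.6, 3.6) before and (7.7, 0.9) after.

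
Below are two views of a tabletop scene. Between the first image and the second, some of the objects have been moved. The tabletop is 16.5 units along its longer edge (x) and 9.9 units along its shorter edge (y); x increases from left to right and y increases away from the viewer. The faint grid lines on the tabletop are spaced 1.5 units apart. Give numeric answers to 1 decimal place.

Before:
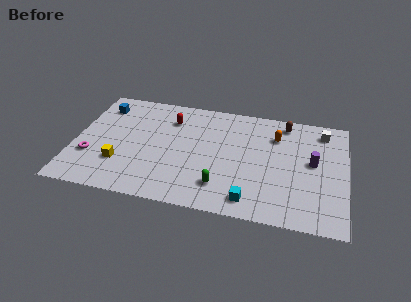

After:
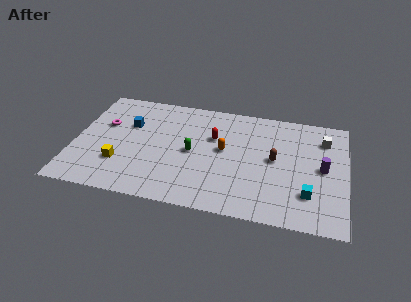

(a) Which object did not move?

the yellow cube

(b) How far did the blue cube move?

2.3

The blue cube was near (1.4, 7.9) before and (3.2, 6.5) after, so it travelled √(1.8² + 1.4²) ≈ 2.3 units.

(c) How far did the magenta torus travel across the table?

3.1

The magenta torus was near (1.1, 3.2) before and (1.7, 6.2) after, so it travelled √(0.6² + 3.0²) ≈ 3.1 units.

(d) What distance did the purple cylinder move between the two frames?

0.7

The purple cylinder moved from about (14.5, 5.4) to (15.1, 5.0), a distance of √(0.6² + 0.4²) ≈ 0.7.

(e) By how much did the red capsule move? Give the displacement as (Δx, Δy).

(2.7, -1.1)

From the two frames, the red capsule sits at roughly (5.7, 7.5) before and (8.4, 6.4) after.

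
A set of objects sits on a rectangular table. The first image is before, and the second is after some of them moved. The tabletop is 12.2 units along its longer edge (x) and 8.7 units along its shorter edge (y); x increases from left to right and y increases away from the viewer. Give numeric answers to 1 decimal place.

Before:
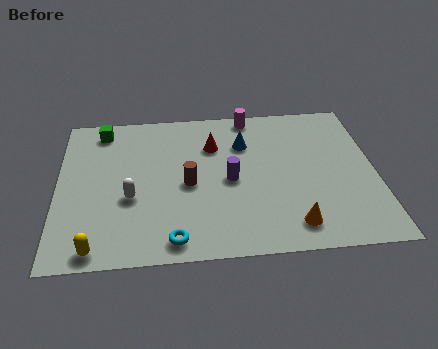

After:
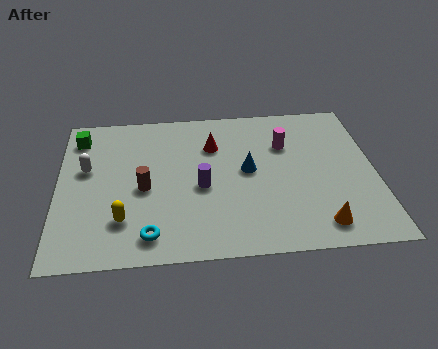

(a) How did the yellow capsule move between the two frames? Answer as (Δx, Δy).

(1.0, 1.4)

From the two frames, the yellow capsule sits at roughly (1.5, 0.8) before and (2.5, 2.2) after.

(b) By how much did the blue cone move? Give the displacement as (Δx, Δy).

(0.1, -1.6)

From the two frames, the blue cone sits at roughly (7.2, 6.2) before and (7.3, 4.6) after.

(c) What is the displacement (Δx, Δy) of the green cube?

(-0.9, -0.4)

The green cube started near (1.7, 7.5) and ended near (0.8, 7.1).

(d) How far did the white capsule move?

2.5

The white capsule moved from about (2.8, 3.4) to (1.1, 5.2), a distance of √(1.7² + 1.8²) ≈ 2.5.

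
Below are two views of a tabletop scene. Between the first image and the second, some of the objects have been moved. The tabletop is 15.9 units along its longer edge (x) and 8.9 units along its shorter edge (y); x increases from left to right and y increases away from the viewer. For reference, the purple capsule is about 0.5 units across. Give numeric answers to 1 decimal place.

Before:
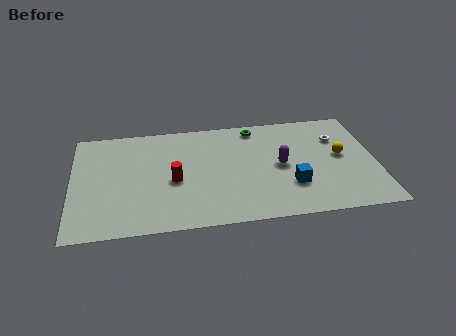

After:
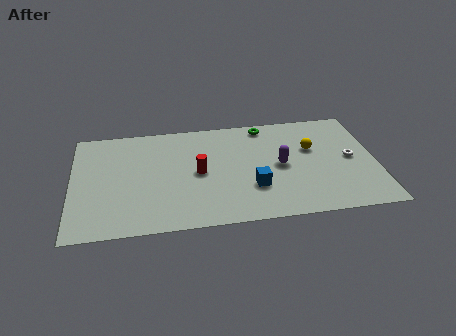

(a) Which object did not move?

the purple capsule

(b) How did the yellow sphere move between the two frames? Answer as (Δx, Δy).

(-1.5, 0.8)

The yellow sphere was at about (14.1, 4.8) and moved to about (12.6, 5.6).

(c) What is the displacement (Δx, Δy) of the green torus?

(0.5, 0.1)

From the two frames, the green torus sits at roughly (9.7, 7.8) before and (10.2, 7.9) after.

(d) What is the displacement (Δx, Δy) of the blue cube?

(-2.0, 0.1)

The blue cube started near (11.4, 2.7) and ended near (9.4, 2.8).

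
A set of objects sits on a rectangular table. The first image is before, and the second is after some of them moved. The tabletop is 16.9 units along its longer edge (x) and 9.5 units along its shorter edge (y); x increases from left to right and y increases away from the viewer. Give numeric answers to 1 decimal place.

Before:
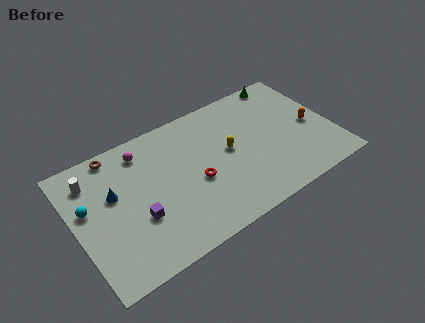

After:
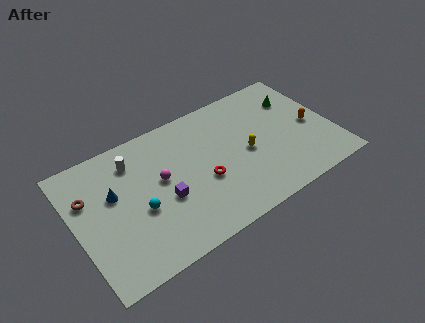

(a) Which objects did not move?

the blue cone and the orange capsule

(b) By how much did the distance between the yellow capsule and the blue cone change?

+1.2

The distance was about 7.5 in the first image and 8.7 in the second, so they moved 1.2 units further apart.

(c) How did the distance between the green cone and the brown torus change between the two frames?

+2.5

The distance was about 11.5 in the first image and 14.0 in the second, so they moved 2.5 units further apart.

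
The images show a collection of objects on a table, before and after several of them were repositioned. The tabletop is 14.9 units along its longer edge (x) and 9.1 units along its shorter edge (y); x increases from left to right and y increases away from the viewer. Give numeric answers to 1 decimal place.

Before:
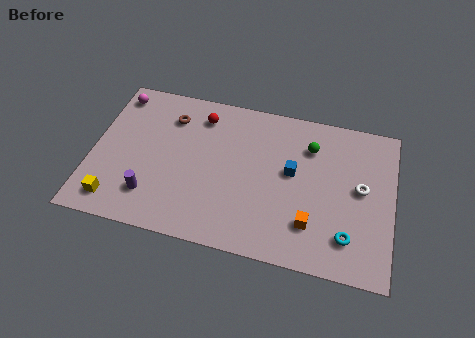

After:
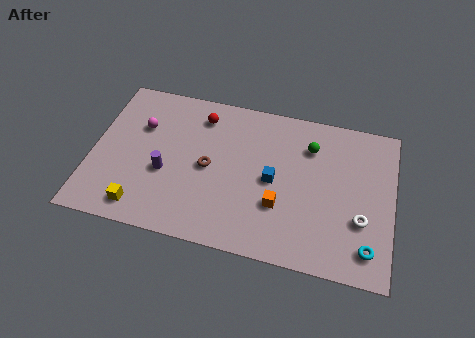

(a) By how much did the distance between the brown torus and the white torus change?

-2.1

Before: roughly 9.8 units apart; after: 7.7. That's 2.1 units closer together.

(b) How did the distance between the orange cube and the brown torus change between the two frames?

-4.8

The distance was about 8.7 in the first image and 3.9 in the second, so they moved 4.8 units closer together.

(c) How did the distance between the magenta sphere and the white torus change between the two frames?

-1.2

They were about 12.7 units apart before and 11.5 after — 1.2 units closer together.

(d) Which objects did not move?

the green sphere and the red sphere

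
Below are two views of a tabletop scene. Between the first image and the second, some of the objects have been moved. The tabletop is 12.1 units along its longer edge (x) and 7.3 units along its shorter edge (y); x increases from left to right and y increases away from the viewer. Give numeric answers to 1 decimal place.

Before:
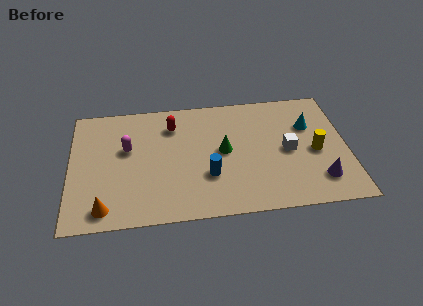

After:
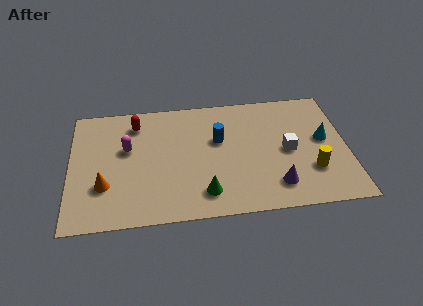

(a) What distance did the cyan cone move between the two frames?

1.1

The cyan cone was near (10.5, 4.9) before and (11.1, 4.0) after, so it travelled √(0.6² + 0.9²) ≈ 1.1 units.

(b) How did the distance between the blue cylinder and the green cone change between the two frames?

+1.6

The distance was about 1.6 in the first image and 3.2 in the second, so they moved 1.6 units further apart.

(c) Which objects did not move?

the magenta capsule and the white cube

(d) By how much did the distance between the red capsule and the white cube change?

+1.6

They were about 5.4 units apart before and 7.0 after — 1.6 units further apart.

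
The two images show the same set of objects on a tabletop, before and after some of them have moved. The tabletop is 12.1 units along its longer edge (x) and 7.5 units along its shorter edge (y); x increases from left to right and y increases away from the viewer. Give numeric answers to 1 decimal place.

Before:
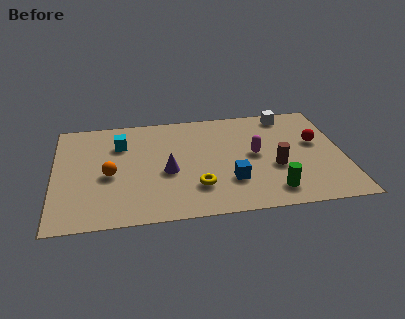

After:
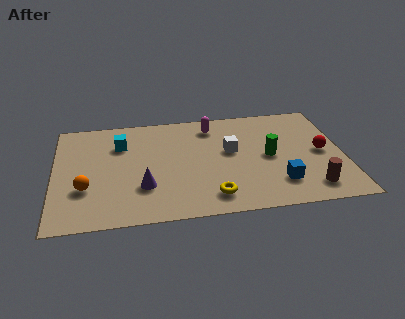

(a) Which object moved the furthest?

the white cube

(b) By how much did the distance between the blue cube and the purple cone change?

+2.8

They were about 2.8 units apart before and 5.6 after — 2.8 units further apart.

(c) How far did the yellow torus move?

0.9

The yellow torus was near (5.9, 2.0) before and (6.5, 1.3) after, so it travelled √(0.6² + 0.7²) ≈ 0.9 units.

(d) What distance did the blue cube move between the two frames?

2.0

From (7.3, 2.2) to (9.3, 1.8), the blue cube covered √(2.0² + 0.4²) ≈ 2.0 units.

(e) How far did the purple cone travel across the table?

1.3

The purple cone moved from about (4.7, 3.2) to (3.7, 2.3), a distance of √(1.0² + 0.9²) ≈ 1.3.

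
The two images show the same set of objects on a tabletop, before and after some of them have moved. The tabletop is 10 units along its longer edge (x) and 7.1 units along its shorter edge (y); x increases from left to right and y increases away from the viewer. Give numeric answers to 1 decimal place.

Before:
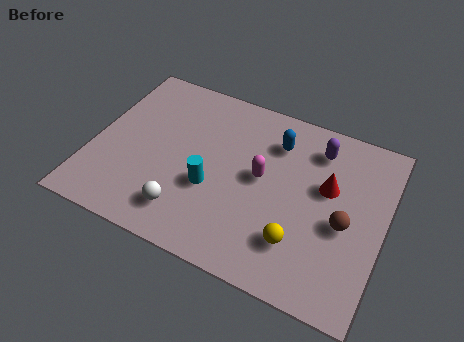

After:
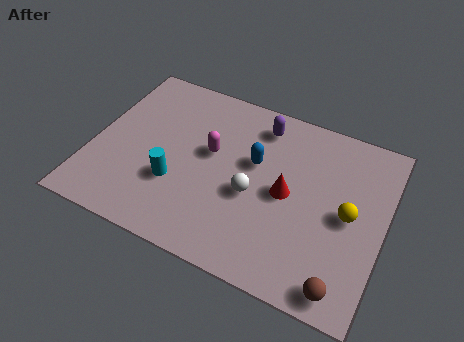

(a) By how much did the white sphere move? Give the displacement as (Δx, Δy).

(2.1, 1.6)

From the two frames, the white sphere sits at roughly (3.5, 1.4) before and (5.6, 3.0) after.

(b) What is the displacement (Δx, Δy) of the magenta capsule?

(-1.8, 0.3)

The magenta capsule was at about (5.8, 3.8) and moved to about (4.0, 4.1).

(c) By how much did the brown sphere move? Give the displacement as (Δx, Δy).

(0.2, -2.3)

The brown sphere was at about (8.7, 3.1) and moved to about (8.9, 0.8).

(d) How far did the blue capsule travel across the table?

1.3

From (6.1, 5.4) to (5.5, 4.3), the blue capsule covered √(0.6² + 1.1²) ≈ 1.3 units.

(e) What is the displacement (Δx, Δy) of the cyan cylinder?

(-1.2, -0.3)

The cyan cylinder started near (4.2, 2.7) and ended near (3.0, 2.4).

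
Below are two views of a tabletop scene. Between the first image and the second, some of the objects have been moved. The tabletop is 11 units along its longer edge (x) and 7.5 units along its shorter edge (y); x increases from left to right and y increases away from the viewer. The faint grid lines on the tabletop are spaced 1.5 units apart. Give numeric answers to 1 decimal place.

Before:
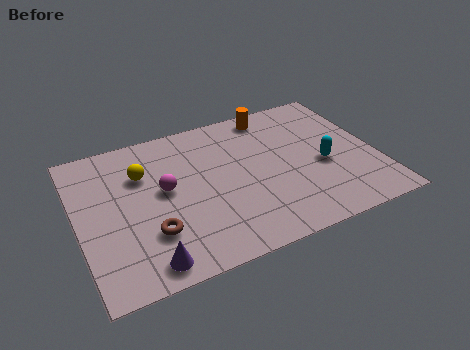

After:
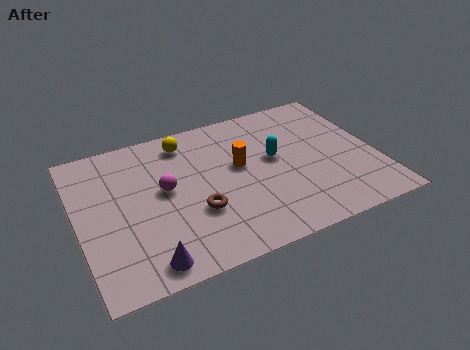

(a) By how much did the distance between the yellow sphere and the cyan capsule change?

-3.1

The distance was about 6.8 in the first image and 3.7 in the second, so they moved 3.1 units closer together.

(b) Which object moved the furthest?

the orange cylinder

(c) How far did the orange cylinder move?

2.7

From (7.5, 6.6) to (6.0, 4.3), the orange cylinder covered √(1.5² + 2.3²) ≈ 2.7 units.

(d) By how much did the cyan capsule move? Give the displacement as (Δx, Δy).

(-1.7, 1.0)

The cyan capsule was at about (9.0, 3.2) and moved to about (7.3, 4.2).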